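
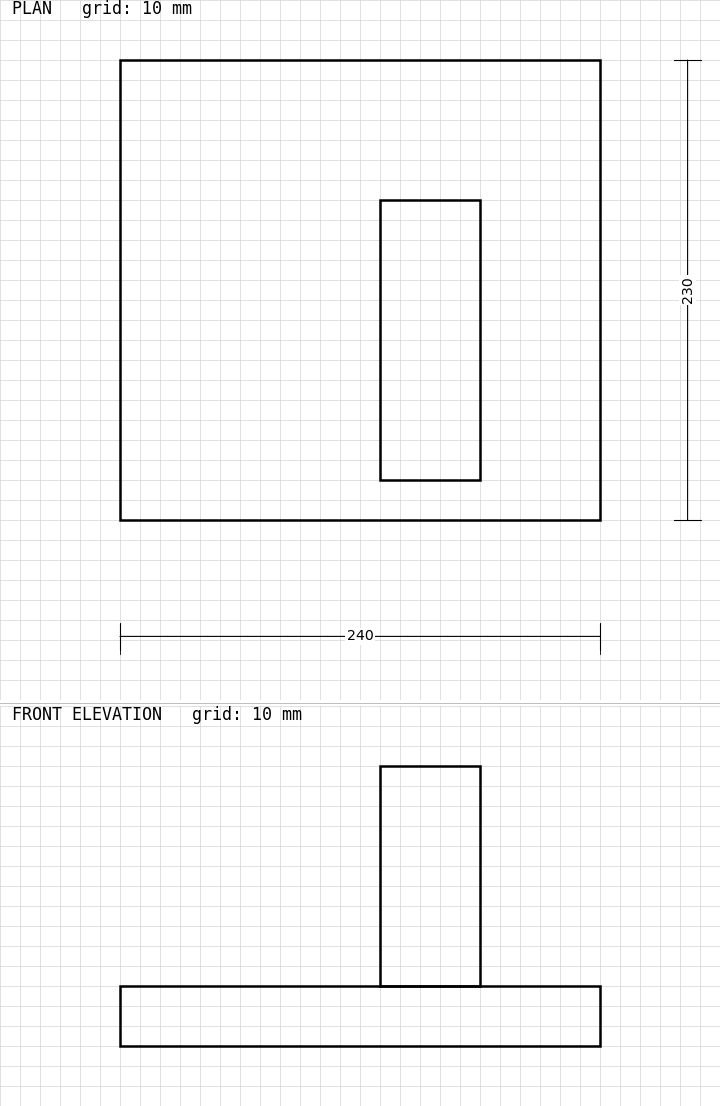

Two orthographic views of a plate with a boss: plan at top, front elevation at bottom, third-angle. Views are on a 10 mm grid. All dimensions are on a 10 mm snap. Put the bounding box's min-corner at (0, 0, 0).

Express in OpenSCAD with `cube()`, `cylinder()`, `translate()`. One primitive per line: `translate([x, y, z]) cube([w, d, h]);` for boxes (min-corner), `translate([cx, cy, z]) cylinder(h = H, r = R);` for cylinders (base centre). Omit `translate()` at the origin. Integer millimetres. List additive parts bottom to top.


cube([240, 230, 30]);
translate([130, 20, 30]) cube([50, 140, 110]);


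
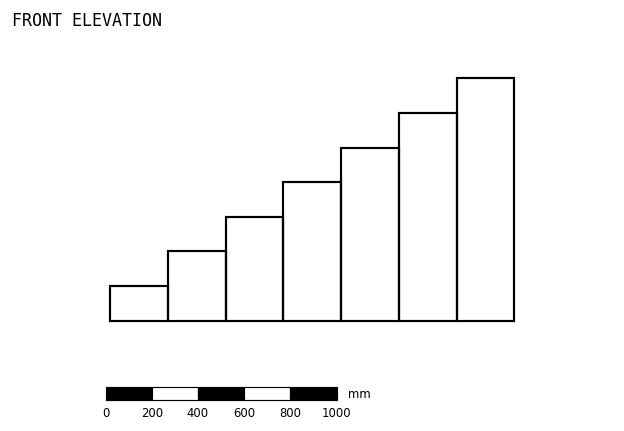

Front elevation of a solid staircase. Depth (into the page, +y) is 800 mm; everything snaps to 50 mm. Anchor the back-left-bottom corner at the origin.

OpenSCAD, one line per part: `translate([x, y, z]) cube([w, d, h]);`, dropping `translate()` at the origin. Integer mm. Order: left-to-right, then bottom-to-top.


cube([250, 800, 150]);
translate([250, 0, 0]) cube([250, 800, 300]);
translate([500, 0, 0]) cube([250, 800, 450]);
translate([750, 0, 0]) cube([250, 800, 600]);
translate([1000, 0, 0]) cube([250, 800, 750]);
translate([1250, 0, 0]) cube([250, 800, 900]);
translate([1500, 0, 0]) cube([250, 800, 1050]);


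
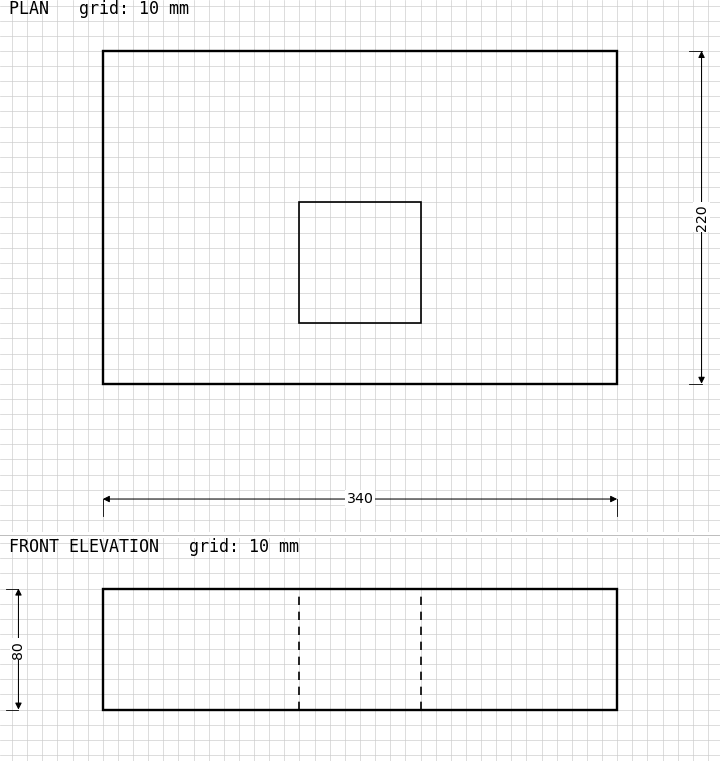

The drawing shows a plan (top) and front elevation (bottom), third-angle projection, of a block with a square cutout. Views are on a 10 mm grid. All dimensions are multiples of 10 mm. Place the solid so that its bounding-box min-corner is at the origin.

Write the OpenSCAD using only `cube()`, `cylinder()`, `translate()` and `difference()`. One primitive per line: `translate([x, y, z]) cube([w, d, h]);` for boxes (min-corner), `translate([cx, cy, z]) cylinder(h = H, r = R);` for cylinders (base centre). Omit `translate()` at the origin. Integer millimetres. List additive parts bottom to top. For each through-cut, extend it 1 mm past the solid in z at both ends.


difference() {
  cube([340, 220, 80]);
  translate([130, 40, -1]) cube([80, 80, 82]);
}


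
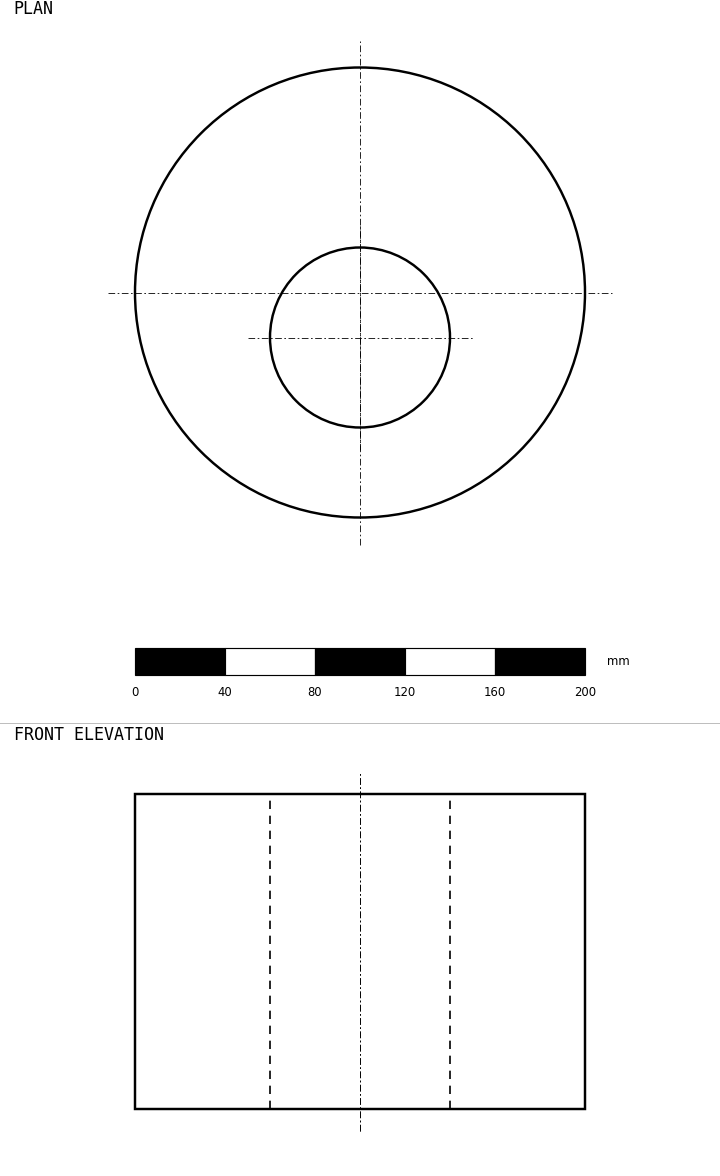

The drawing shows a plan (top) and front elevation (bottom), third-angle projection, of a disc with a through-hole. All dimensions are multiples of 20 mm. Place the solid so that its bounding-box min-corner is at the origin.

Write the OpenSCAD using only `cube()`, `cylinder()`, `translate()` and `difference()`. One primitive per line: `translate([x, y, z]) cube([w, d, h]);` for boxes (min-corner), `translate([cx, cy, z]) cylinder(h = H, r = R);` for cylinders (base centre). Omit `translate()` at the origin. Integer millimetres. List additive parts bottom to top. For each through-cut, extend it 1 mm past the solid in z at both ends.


difference() {
  translate([100, 100, 0]) cylinder(h = 140, r = 100);
  translate([100, 80, -1]) cylinder(h = 142, r = 40);
}


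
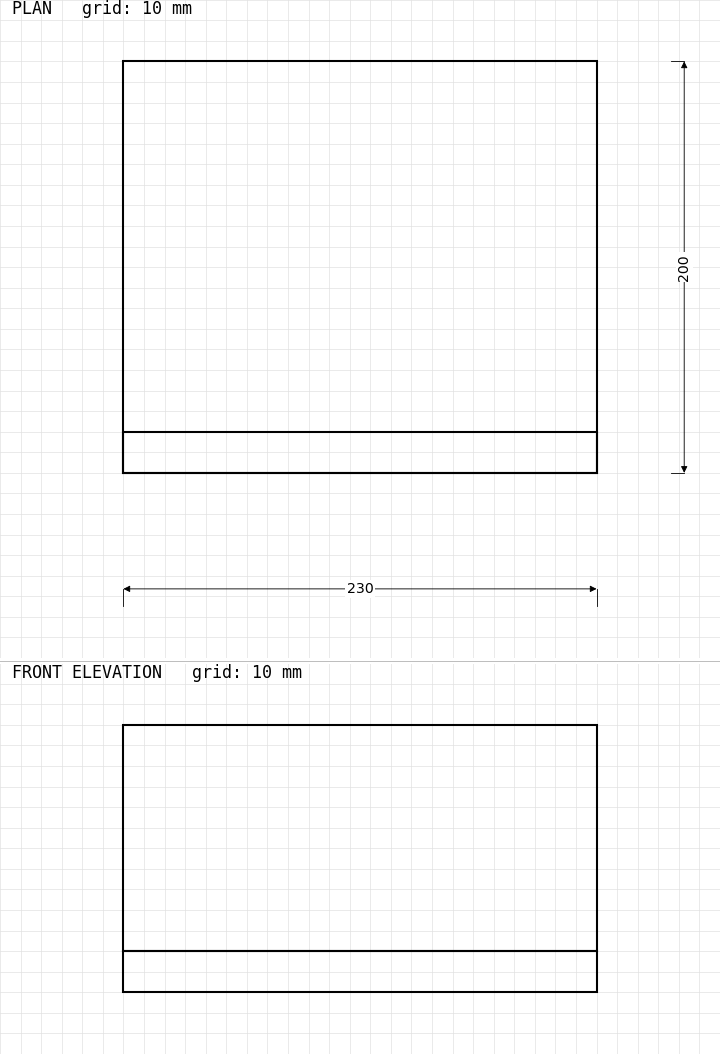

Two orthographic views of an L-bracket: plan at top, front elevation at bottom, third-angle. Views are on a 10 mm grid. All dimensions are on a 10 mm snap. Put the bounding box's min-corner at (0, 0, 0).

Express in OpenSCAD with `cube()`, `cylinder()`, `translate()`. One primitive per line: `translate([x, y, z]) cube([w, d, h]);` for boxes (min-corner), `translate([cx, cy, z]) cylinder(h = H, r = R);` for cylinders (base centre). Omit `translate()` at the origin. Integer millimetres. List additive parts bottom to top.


cube([230, 200, 20]);
translate([0, 0, 20]) cube([230, 20, 110]);


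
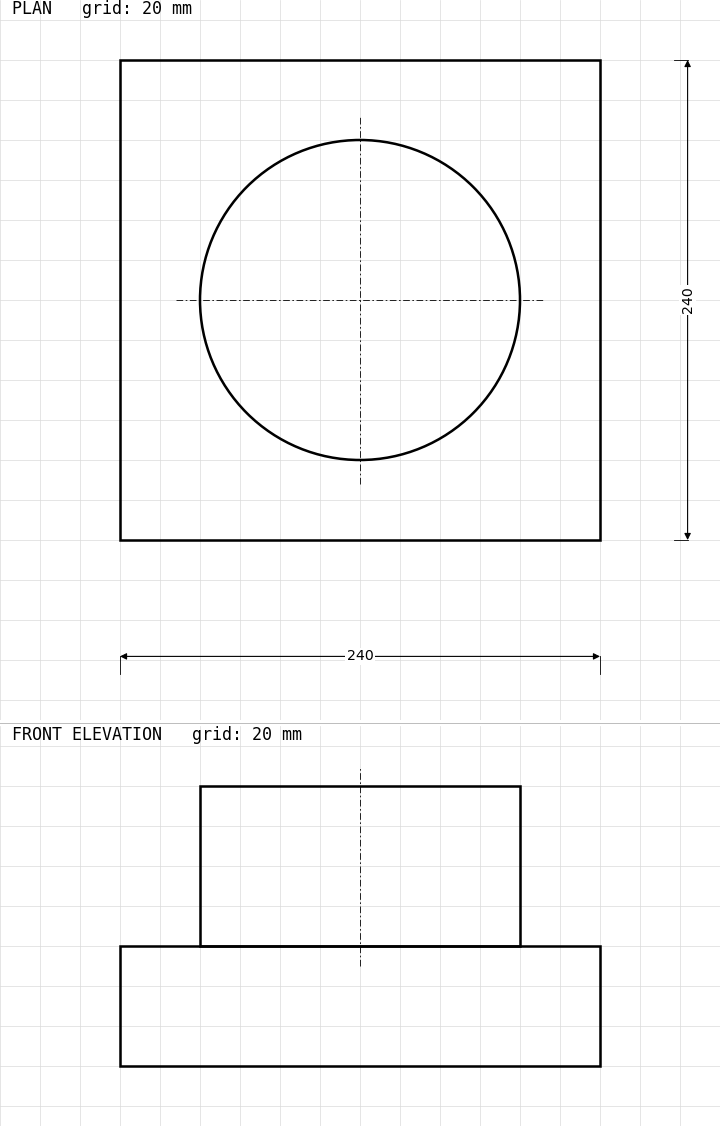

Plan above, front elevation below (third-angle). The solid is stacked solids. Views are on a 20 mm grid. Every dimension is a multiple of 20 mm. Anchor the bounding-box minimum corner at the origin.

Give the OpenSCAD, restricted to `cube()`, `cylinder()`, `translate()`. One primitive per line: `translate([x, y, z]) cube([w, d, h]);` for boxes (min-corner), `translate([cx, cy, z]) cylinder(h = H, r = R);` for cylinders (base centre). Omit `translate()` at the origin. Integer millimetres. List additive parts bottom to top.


cube([240, 240, 60]);
translate([120, 120, 60]) cylinder(h = 80, r = 80);


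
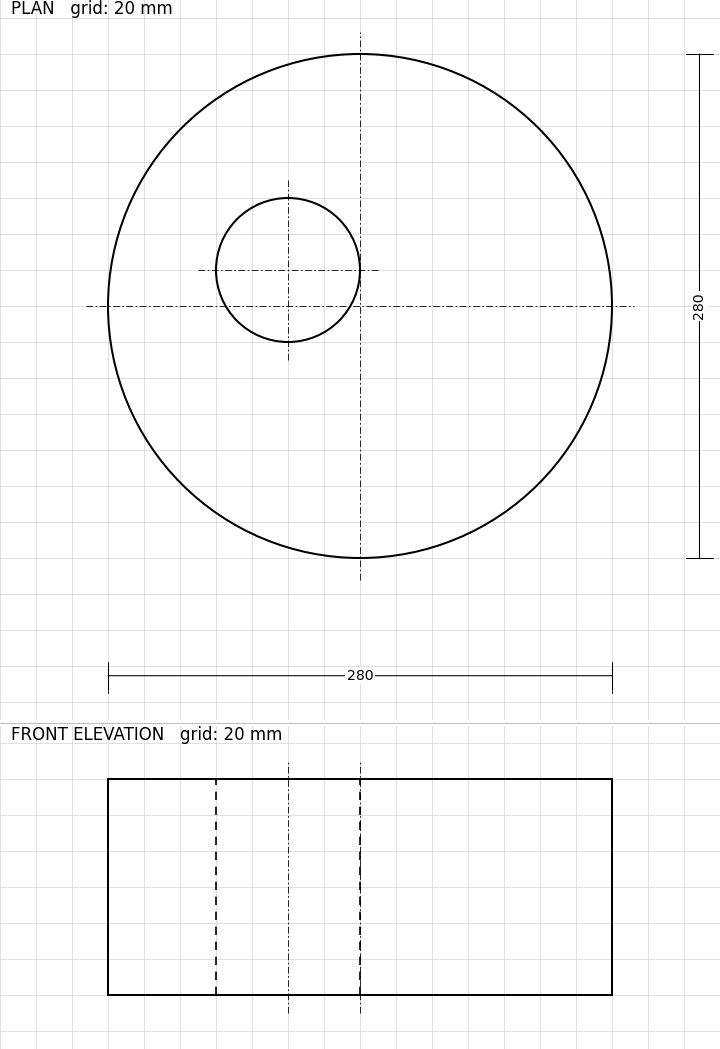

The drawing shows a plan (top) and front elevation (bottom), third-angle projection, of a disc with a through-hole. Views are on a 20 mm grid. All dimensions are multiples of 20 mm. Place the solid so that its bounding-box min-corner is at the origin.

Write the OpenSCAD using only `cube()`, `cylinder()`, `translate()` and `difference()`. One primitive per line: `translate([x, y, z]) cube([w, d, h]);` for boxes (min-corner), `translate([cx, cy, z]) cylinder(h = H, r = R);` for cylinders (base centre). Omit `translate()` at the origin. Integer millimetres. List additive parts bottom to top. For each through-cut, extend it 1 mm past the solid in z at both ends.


difference() {
  translate([140, 140, 0]) cylinder(h = 120, r = 140);
  translate([100, 160, -1]) cylinder(h = 122, r = 40);
}


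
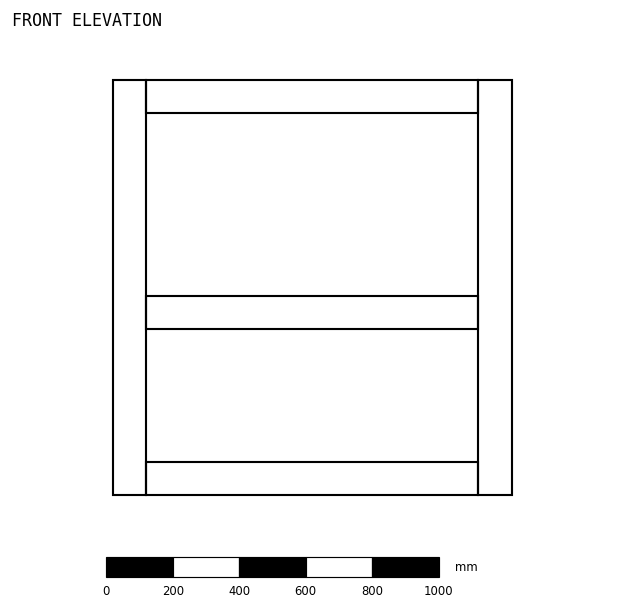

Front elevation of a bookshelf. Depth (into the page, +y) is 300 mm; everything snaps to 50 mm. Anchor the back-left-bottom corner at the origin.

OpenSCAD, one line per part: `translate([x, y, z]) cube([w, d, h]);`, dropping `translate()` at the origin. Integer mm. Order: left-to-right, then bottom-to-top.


cube([100, 300, 1250]);
translate([100, 0, 0]) cube([1000, 300, 100]);
translate([100, 0, 500]) cube([1000, 300, 100]);
translate([100, 0, 1150]) cube([1000, 300, 100]);
translate([1100, 0, 0]) cube([100, 300, 1250]);


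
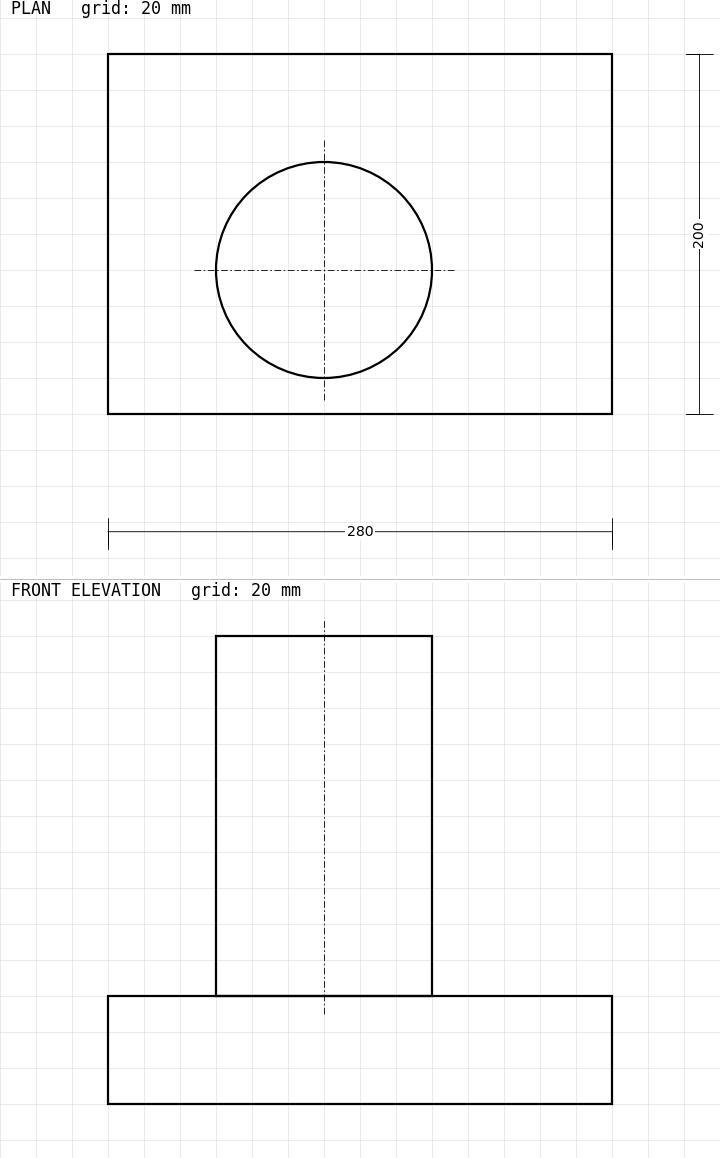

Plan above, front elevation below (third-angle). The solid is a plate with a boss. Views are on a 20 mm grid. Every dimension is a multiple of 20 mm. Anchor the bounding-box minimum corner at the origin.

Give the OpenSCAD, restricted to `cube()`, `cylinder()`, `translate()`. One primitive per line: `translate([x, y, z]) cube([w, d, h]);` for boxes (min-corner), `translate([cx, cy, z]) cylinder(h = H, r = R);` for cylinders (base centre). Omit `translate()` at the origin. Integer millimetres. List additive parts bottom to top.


cube([280, 200, 60]);
translate([120, 80, 60]) cylinder(h = 200, r = 60);


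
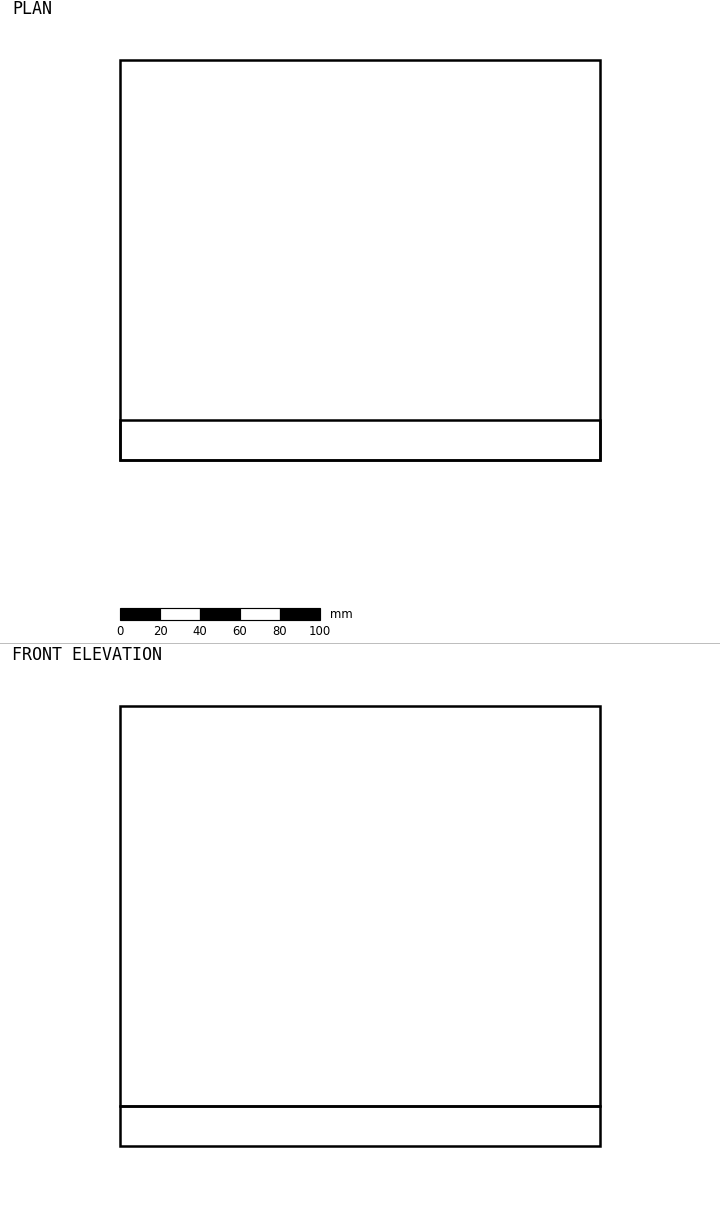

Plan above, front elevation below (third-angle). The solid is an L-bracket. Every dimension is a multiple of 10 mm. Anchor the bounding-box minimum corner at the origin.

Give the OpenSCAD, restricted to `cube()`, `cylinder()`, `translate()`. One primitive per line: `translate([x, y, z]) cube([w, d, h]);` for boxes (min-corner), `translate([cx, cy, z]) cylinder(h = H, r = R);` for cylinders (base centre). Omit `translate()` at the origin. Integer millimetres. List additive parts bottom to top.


cube([240, 200, 20]);
translate([0, 0, 20]) cube([240, 20, 200]);


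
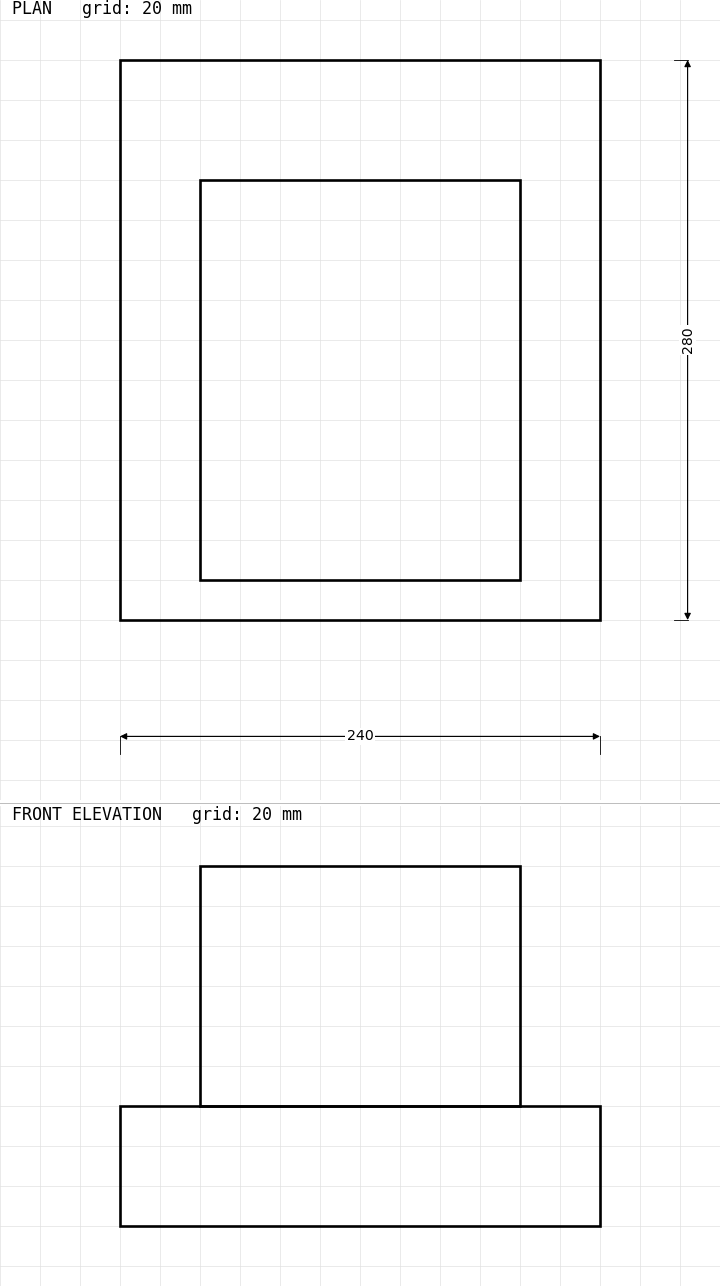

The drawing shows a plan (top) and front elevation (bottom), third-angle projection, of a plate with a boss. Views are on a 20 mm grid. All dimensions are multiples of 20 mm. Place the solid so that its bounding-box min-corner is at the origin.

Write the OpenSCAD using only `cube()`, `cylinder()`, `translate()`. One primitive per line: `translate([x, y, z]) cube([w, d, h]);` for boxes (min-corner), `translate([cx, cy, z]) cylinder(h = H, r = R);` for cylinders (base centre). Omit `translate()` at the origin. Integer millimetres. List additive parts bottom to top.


cube([240, 280, 60]);
translate([40, 20, 60]) cube([160, 200, 120]);


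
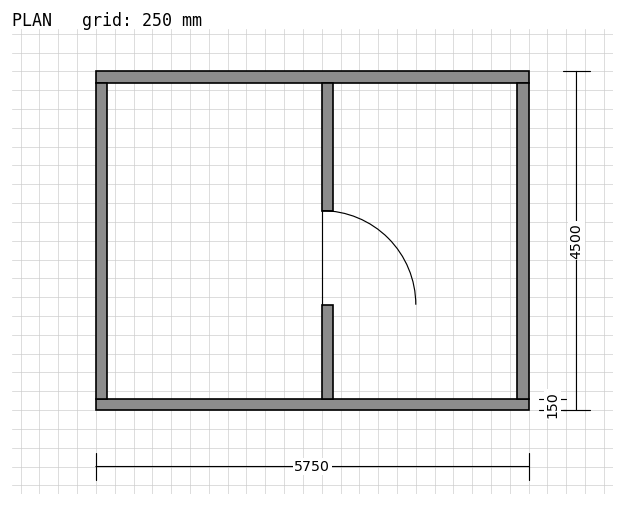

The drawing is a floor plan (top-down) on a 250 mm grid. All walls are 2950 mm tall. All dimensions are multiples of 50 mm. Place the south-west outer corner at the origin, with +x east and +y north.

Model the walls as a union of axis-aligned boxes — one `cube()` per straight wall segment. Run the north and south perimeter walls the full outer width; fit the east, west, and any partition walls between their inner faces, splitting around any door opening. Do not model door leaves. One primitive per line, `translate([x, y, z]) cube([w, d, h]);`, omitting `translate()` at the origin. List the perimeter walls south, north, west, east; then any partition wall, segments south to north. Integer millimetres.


cube([5750, 150, 2950]);
translate([0, 4350, 0]) cube([5750, 150, 2950]);
translate([0, 150, 0]) cube([150, 4200, 2950]);
translate([5600, 150, 0]) cube([150, 4200, 2950]);
translate([3000, 150, 0]) cube([150, 1250, 2950]);
translate([3000, 2650, 0]) cube([150, 1700, 2950]);


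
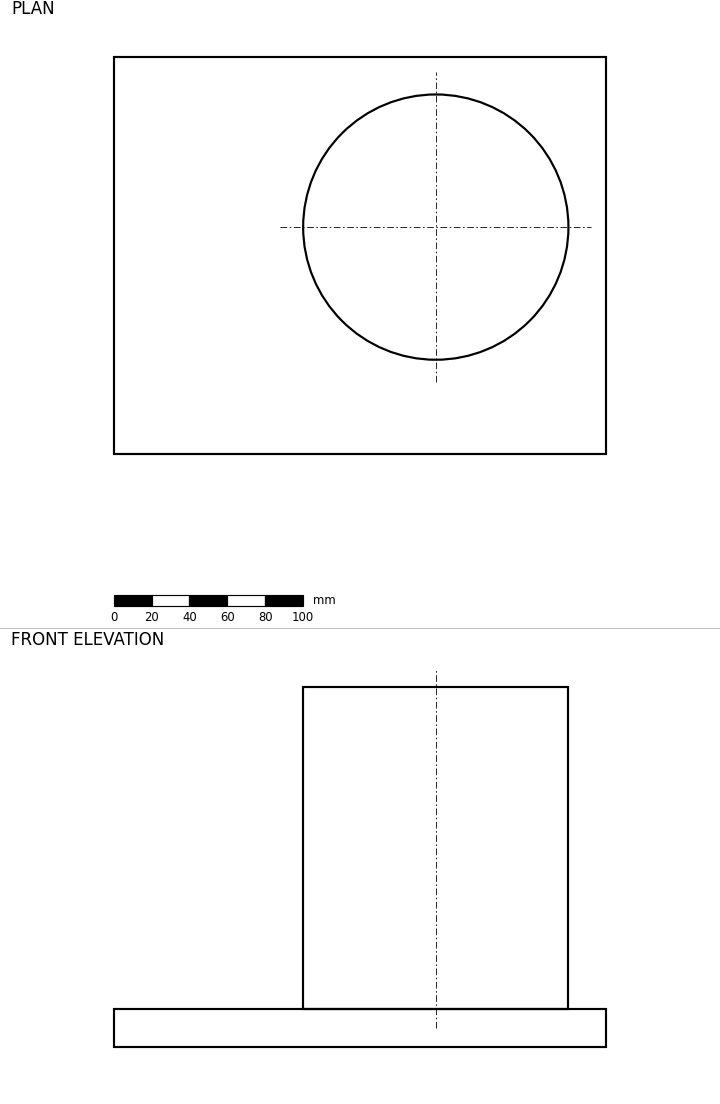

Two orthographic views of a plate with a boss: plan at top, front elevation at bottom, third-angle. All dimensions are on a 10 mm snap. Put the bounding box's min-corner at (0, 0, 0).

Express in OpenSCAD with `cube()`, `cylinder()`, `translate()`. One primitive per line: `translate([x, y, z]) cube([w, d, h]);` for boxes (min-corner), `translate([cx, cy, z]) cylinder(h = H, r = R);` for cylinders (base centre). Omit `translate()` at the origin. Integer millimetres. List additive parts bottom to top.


cube([260, 210, 20]);
translate([170, 120, 20]) cylinder(h = 170, r = 70);


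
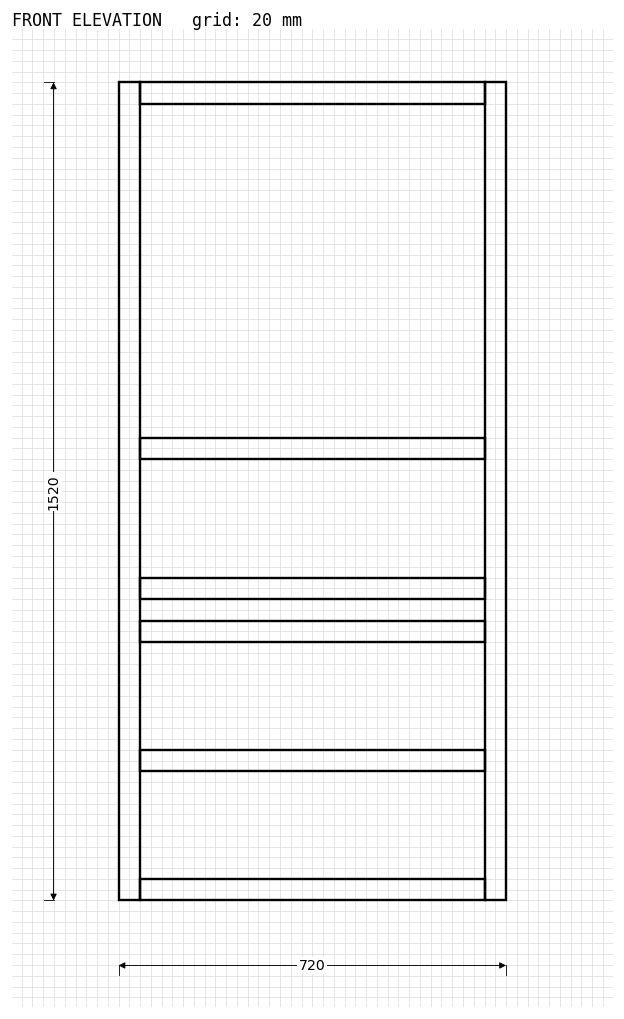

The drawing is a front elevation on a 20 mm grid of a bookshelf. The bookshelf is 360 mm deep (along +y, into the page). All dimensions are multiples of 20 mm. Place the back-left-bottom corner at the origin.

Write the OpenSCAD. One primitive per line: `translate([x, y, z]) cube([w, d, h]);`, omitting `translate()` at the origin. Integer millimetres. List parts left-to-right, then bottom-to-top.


cube([40, 360, 1520]);
translate([40, 0, 0]) cube([640, 360, 40]);
translate([40, 0, 240]) cube([640, 360, 40]);
translate([40, 0, 480]) cube([640, 360, 40]);
translate([40, 0, 560]) cube([640, 360, 40]);
translate([40, 0, 820]) cube([640, 360, 40]);
translate([40, 0, 1480]) cube([640, 360, 40]);
translate([680, 0, 0]) cube([40, 360, 1520]);


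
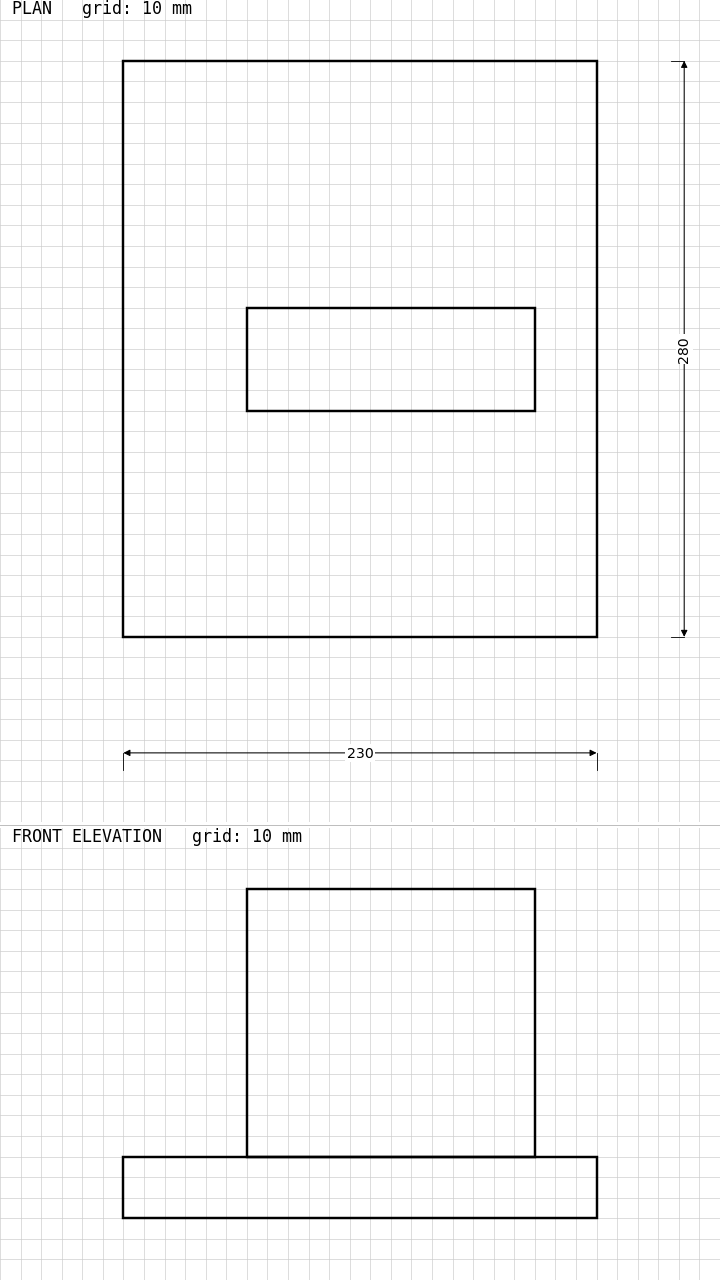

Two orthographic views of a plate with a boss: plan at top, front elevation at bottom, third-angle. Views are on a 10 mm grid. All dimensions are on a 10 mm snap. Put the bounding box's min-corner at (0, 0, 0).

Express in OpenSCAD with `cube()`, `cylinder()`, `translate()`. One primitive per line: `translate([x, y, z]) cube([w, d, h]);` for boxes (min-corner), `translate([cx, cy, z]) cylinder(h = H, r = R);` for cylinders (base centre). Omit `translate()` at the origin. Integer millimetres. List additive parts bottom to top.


cube([230, 280, 30]);
translate([60, 110, 30]) cube([140, 50, 130]);


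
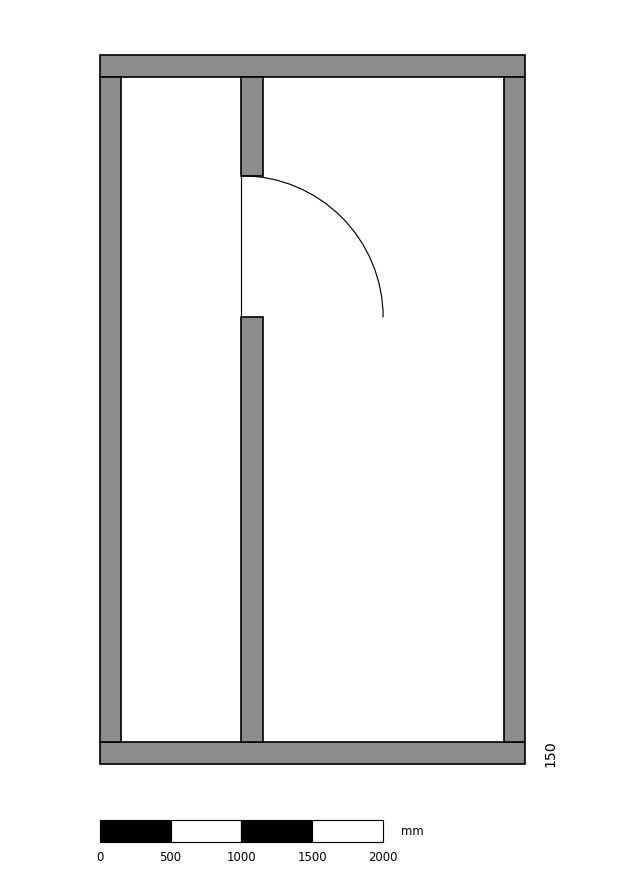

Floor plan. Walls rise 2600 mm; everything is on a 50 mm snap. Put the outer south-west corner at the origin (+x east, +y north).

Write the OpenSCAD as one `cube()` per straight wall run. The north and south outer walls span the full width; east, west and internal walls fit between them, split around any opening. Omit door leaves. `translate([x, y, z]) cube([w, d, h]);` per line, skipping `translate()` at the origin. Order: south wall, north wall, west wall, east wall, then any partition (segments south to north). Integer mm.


cube([3000, 150, 2600]);
translate([0, 4850, 0]) cube([3000, 150, 2600]);
translate([0, 150, 0]) cube([150, 4700, 2600]);
translate([2850, 150, 0]) cube([150, 4700, 2600]);
translate([1000, 150, 0]) cube([150, 3000, 2600]);
translate([1000, 4150, 0]) cube([150, 700, 2600]);


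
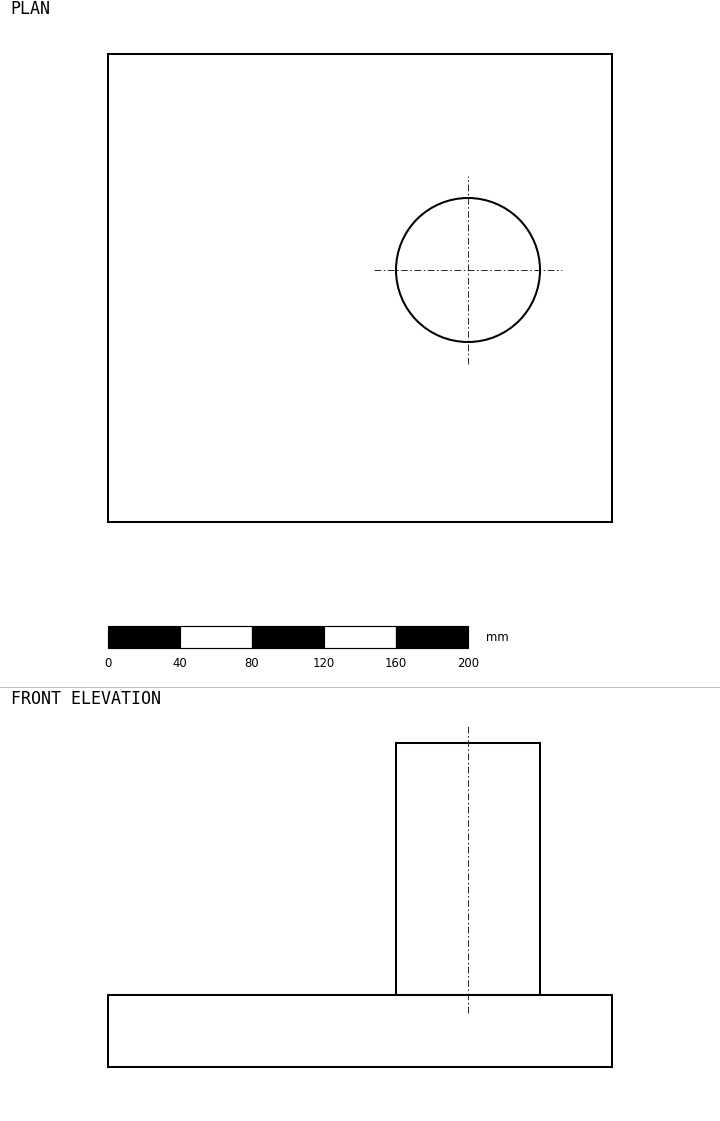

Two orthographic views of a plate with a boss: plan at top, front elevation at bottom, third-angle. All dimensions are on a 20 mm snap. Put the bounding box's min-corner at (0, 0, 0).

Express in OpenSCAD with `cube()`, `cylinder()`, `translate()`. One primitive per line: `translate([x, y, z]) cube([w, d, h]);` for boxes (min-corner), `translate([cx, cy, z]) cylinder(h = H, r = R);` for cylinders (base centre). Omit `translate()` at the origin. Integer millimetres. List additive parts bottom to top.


cube([280, 260, 40]);
translate([200, 140, 40]) cylinder(h = 140, r = 40);


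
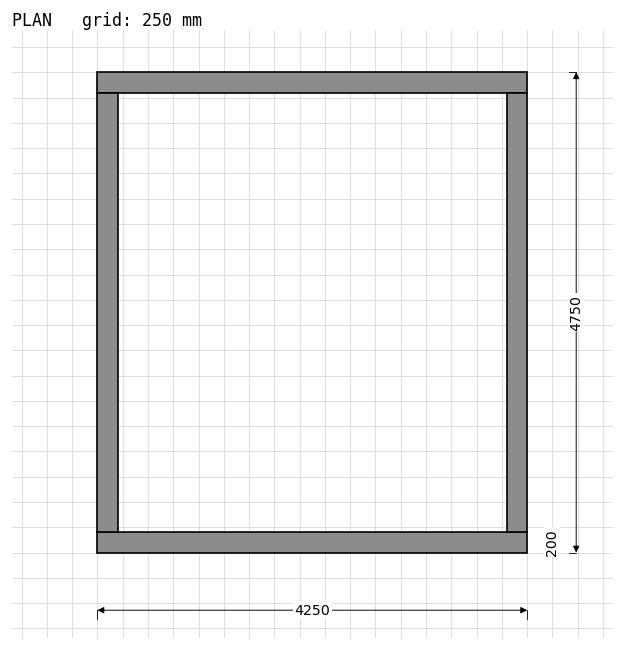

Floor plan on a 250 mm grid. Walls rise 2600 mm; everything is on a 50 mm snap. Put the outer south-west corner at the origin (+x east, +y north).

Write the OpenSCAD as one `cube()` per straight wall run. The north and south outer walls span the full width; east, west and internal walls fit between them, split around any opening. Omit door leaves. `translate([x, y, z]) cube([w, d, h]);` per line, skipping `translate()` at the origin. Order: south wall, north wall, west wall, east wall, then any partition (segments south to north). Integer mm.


cube([4250, 200, 2600]);
translate([0, 4550, 0]) cube([4250, 200, 2600]);
translate([0, 200, 0]) cube([200, 4350, 2600]);
translate([4050, 200, 0]) cube([200, 4350, 2600]);


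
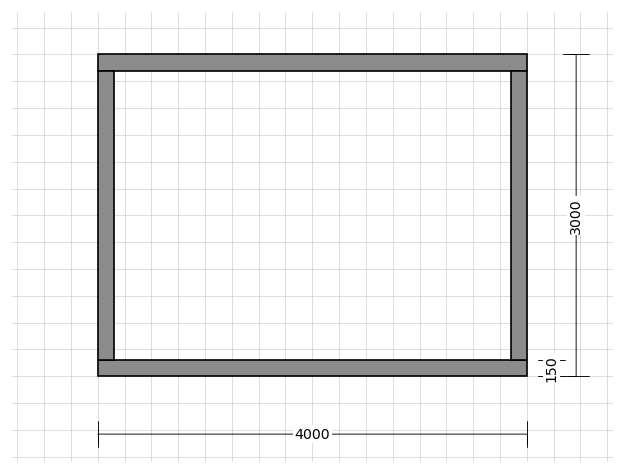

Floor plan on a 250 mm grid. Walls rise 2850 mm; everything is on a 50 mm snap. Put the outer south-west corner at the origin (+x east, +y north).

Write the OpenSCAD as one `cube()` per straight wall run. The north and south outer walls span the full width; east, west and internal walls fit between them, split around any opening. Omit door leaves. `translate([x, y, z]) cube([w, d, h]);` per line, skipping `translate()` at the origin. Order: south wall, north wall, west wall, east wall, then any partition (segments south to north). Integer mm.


cube([4000, 150, 2850]);
translate([0, 2850, 0]) cube([4000, 150, 2850]);
translate([0, 150, 0]) cube([150, 2700, 2850]);
translate([3850, 150, 0]) cube([150, 2700, 2850]);


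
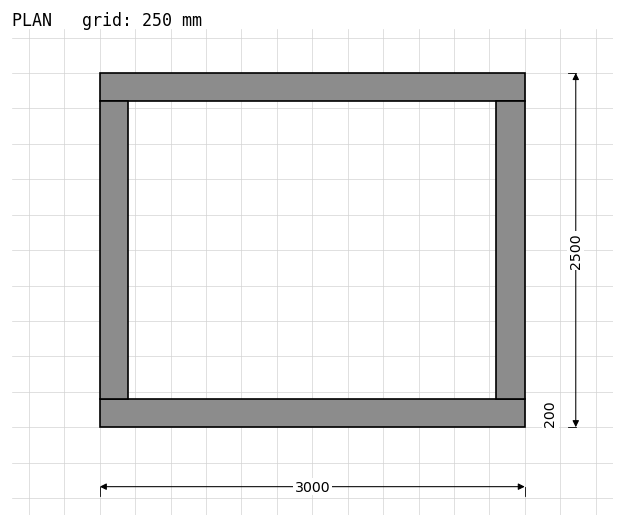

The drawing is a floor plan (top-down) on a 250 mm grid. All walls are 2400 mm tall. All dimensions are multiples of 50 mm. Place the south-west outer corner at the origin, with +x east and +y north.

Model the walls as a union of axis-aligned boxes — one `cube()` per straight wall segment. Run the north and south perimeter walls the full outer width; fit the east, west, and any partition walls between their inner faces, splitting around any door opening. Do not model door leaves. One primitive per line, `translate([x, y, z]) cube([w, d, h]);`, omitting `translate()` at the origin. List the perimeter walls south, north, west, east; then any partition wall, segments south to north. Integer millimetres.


cube([3000, 200, 2400]);
translate([0, 2300, 0]) cube([3000, 200, 2400]);
translate([0, 200, 0]) cube([200, 2100, 2400]);
translate([2800, 200, 0]) cube([200, 2100, 2400]);


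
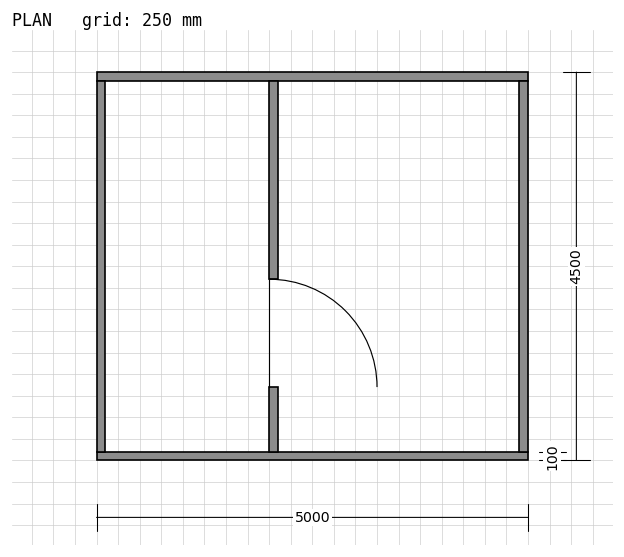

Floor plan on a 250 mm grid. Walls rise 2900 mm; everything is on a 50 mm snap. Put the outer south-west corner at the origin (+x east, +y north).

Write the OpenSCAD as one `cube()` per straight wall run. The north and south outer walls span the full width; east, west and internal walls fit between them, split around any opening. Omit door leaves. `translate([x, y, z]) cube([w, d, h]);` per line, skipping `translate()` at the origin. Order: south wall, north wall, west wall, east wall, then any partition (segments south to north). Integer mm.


cube([5000, 100, 2900]);
translate([0, 4400, 0]) cube([5000, 100, 2900]);
translate([0, 100, 0]) cube([100, 4300, 2900]);
translate([4900, 100, 0]) cube([100, 4300, 2900]);
translate([2000, 100, 0]) cube([100, 750, 2900]);
translate([2000, 2100, 0]) cube([100, 2300, 2900]);


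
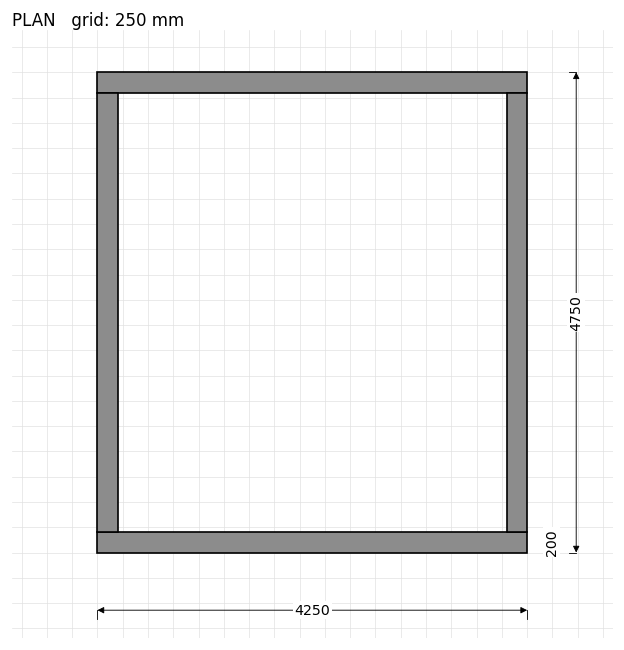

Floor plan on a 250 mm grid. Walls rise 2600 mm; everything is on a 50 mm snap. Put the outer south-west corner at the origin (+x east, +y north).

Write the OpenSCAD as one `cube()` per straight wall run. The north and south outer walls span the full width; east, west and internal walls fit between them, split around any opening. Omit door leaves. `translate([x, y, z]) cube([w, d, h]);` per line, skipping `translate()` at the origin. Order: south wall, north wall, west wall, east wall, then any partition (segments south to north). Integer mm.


cube([4250, 200, 2600]);
translate([0, 4550, 0]) cube([4250, 200, 2600]);
translate([0, 200, 0]) cube([200, 4350, 2600]);
translate([4050, 200, 0]) cube([200, 4350, 2600]);


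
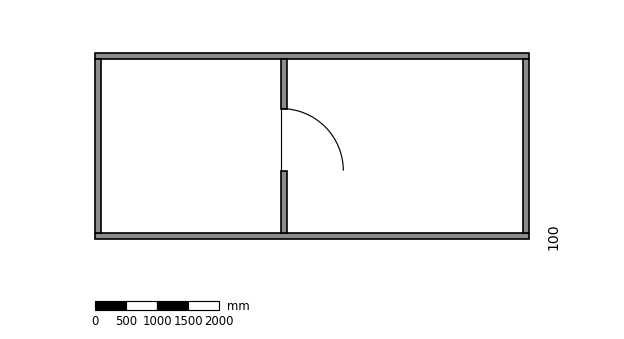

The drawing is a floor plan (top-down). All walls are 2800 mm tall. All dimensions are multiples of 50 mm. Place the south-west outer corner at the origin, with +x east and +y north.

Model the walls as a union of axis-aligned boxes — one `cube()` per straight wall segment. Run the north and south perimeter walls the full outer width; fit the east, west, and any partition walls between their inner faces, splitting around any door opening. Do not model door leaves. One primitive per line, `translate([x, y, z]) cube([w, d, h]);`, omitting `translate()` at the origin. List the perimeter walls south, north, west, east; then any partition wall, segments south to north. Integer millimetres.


cube([7000, 100, 2800]);
translate([0, 2900, 0]) cube([7000, 100, 2800]);
translate([0, 100, 0]) cube([100, 2800, 2800]);
translate([6900, 100, 0]) cube([100, 2800, 2800]);
translate([3000, 100, 0]) cube([100, 1000, 2800]);
translate([3000, 2100, 0]) cube([100, 800, 2800]);


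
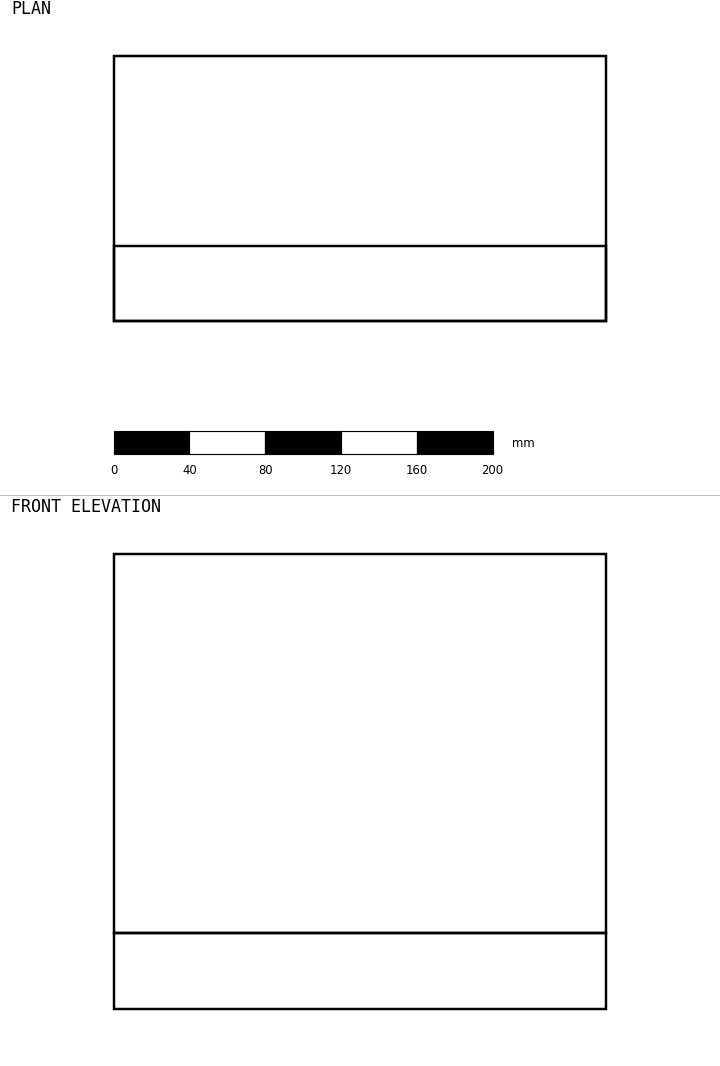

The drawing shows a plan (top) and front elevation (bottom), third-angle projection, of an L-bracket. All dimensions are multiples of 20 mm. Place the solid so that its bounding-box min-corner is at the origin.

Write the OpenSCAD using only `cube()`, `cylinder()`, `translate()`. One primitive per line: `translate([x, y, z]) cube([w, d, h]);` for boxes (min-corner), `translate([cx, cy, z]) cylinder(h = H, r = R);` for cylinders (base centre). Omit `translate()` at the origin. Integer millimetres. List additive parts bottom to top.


cube([260, 140, 40]);
translate([0, 0, 40]) cube([260, 40, 200]);


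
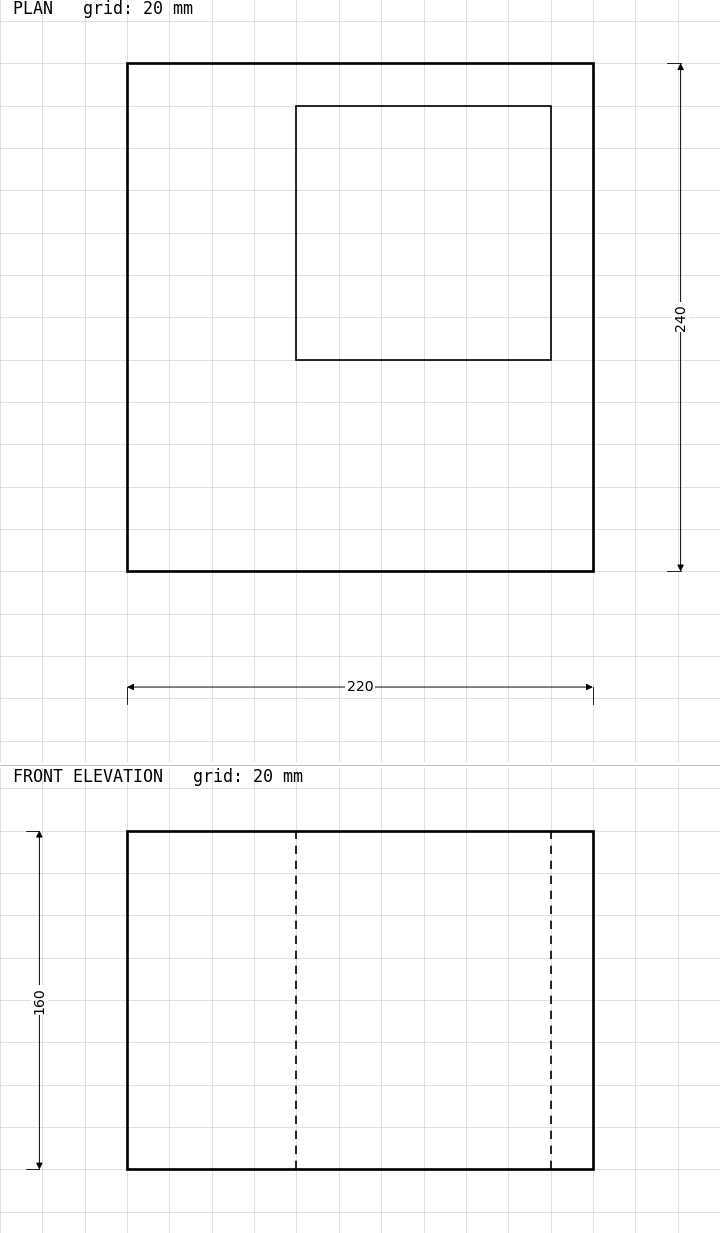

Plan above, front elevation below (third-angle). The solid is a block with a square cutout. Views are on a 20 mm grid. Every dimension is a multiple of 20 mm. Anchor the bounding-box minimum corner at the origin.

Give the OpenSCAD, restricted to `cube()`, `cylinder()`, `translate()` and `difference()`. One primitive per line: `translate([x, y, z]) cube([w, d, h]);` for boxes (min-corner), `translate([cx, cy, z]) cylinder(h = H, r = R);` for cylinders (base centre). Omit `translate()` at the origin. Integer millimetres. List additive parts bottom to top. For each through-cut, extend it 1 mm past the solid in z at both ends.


difference() {
  cube([220, 240, 160]);
  translate([80, 100, -1]) cube([120, 120, 162]);
}


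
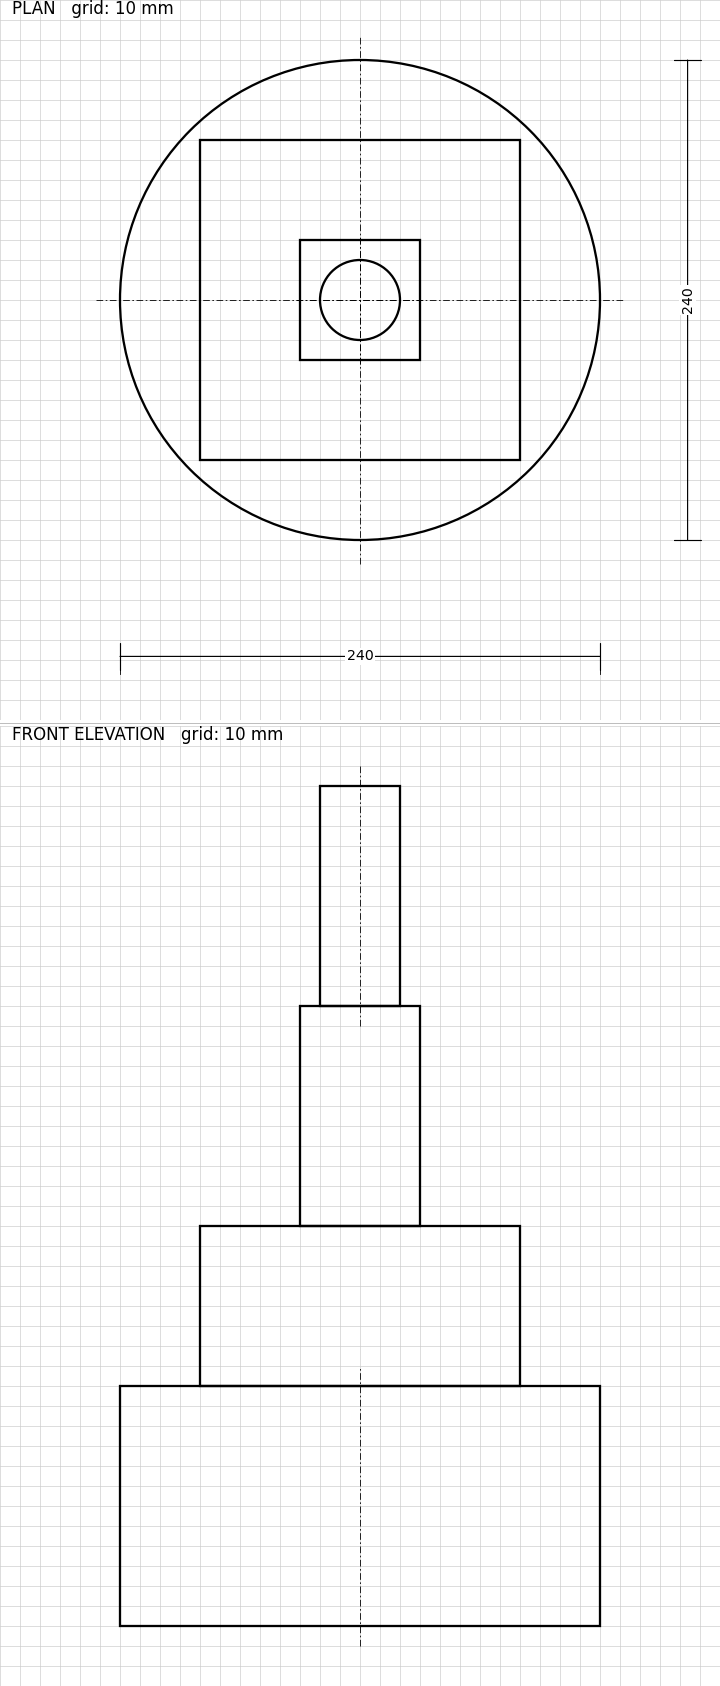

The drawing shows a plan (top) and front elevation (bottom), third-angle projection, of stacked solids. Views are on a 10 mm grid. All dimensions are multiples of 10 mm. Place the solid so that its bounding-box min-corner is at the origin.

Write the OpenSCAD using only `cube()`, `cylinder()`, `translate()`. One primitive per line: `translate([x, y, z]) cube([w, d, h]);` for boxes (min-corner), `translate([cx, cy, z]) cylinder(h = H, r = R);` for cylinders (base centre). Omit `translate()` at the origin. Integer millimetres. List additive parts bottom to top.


translate([120, 120, 0]) cylinder(h = 120, r = 120);
translate([40, 40, 120]) cube([160, 160, 80]);
translate([90, 90, 200]) cube([60, 60, 110]);
translate([120, 120, 310]) cylinder(h = 110, r = 20);


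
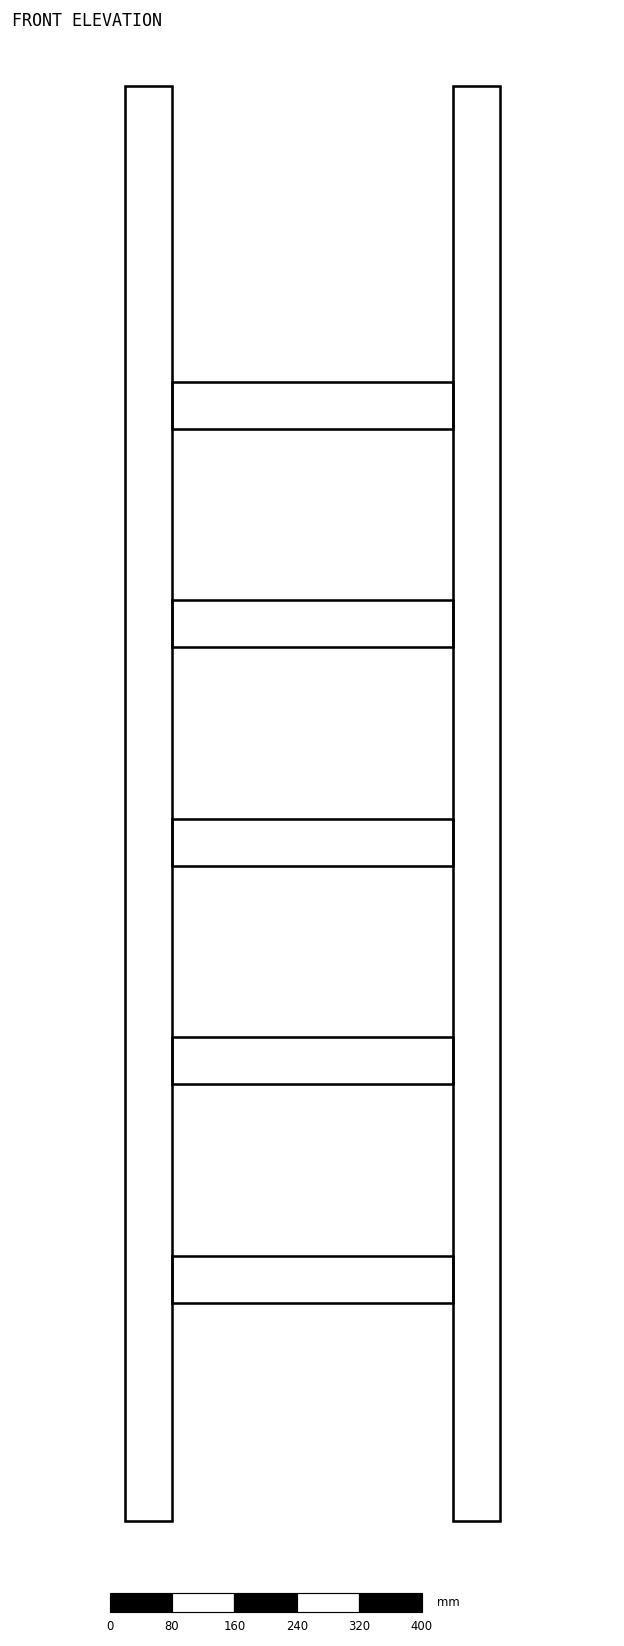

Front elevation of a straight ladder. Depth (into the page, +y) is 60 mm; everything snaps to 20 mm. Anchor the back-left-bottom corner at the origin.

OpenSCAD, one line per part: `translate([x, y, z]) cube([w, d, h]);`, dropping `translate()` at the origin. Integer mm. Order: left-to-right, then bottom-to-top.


cube([60, 60, 1840]);
translate([60, 0, 280]) cube([360, 60, 60]);
translate([60, 0, 560]) cube([360, 60, 60]);
translate([60, 0, 840]) cube([360, 60, 60]);
translate([60, 0, 1120]) cube([360, 60, 60]);
translate([60, 0, 1400]) cube([360, 60, 60]);
translate([420, 0, 0]) cube([60, 60, 1840]);


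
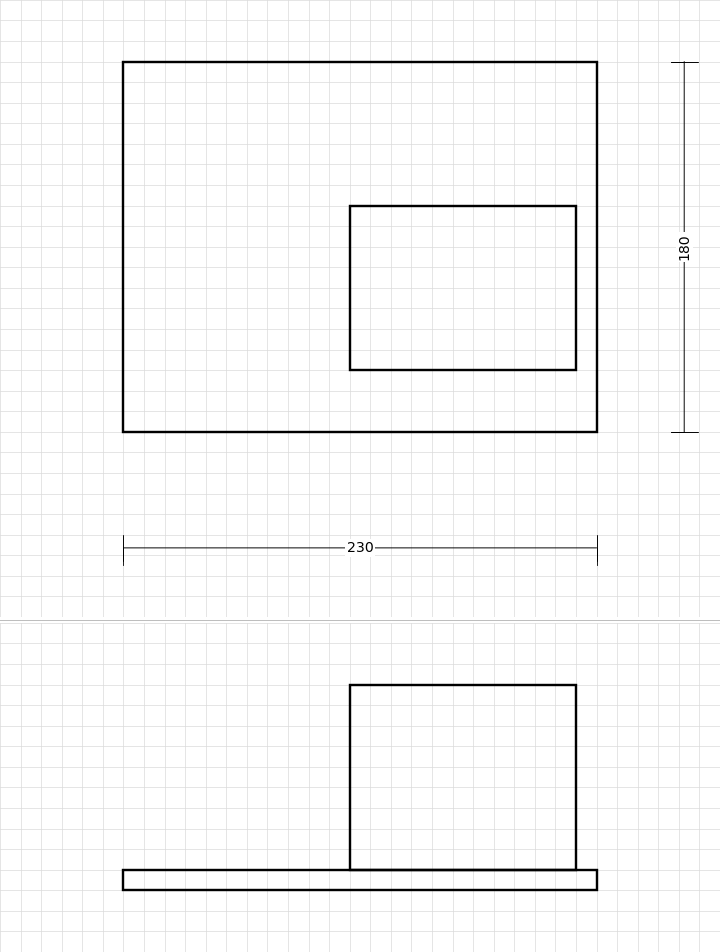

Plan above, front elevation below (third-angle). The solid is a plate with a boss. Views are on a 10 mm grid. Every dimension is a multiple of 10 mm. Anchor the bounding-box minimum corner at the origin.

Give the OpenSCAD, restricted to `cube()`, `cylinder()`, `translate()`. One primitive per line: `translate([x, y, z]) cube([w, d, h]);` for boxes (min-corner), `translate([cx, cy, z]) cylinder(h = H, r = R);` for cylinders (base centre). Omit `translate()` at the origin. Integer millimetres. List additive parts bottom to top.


cube([230, 180, 10]);
translate([110, 30, 10]) cube([110, 80, 90]);


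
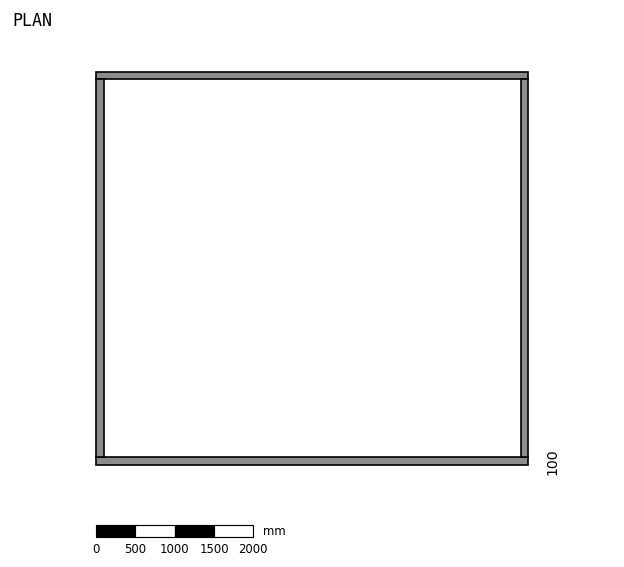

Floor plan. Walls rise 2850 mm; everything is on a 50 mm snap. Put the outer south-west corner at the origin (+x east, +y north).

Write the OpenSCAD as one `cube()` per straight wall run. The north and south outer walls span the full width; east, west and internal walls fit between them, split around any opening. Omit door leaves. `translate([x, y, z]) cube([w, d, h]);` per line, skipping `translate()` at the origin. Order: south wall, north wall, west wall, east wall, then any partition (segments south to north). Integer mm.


cube([5500, 100, 2850]);
translate([0, 4900, 0]) cube([5500, 100, 2850]);
translate([0, 100, 0]) cube([100, 4800, 2850]);
translate([5400, 100, 0]) cube([100, 4800, 2850]);


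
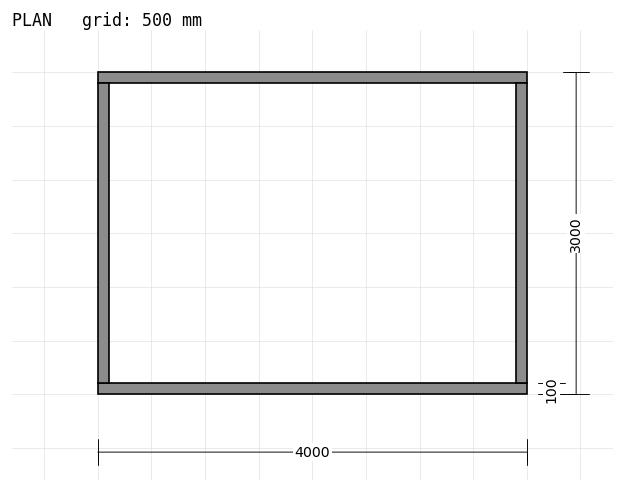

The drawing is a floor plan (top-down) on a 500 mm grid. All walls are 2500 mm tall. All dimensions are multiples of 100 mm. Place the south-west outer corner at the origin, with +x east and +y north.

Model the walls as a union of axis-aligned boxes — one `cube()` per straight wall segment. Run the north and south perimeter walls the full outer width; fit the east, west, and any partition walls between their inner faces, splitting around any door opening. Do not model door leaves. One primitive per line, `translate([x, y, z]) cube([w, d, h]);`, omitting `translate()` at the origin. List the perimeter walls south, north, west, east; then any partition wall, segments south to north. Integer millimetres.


cube([4000, 100, 2500]);
translate([0, 2900, 0]) cube([4000, 100, 2500]);
translate([0, 100, 0]) cube([100, 2800, 2500]);
translate([3900, 100, 0]) cube([100, 2800, 2500]);


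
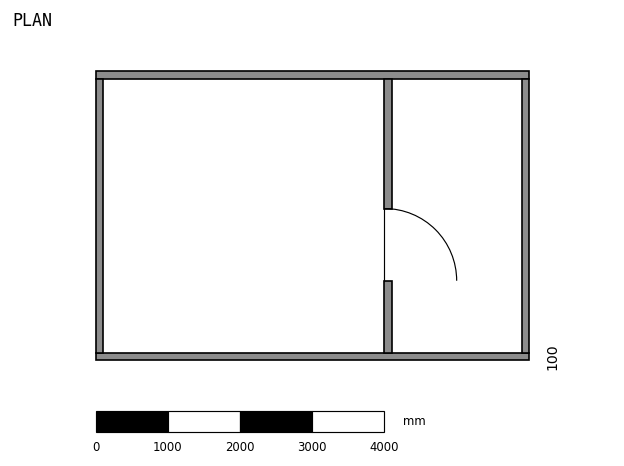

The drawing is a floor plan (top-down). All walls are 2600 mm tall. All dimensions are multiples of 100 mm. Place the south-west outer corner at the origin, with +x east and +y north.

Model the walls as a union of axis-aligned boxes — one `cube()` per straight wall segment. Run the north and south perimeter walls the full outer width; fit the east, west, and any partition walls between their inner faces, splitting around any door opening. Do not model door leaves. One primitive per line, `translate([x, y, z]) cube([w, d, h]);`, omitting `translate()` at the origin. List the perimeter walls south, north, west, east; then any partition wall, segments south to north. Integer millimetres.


cube([6000, 100, 2600]);
translate([0, 3900, 0]) cube([6000, 100, 2600]);
translate([0, 100, 0]) cube([100, 3800, 2600]);
translate([5900, 100, 0]) cube([100, 3800, 2600]);
translate([4000, 100, 0]) cube([100, 1000, 2600]);
translate([4000, 2100, 0]) cube([100, 1800, 2600]);


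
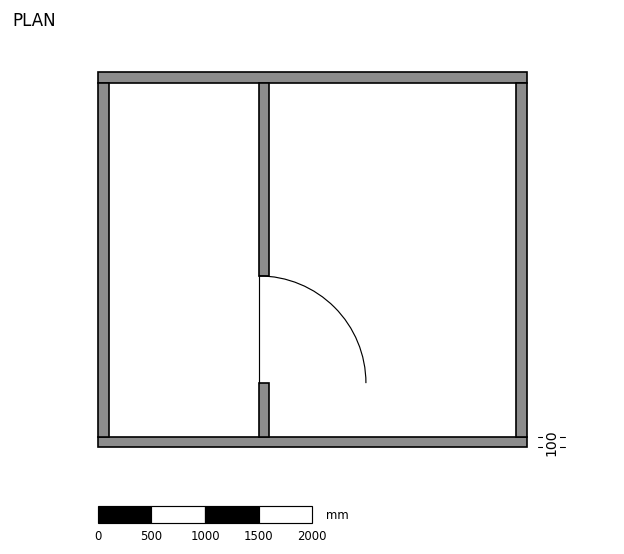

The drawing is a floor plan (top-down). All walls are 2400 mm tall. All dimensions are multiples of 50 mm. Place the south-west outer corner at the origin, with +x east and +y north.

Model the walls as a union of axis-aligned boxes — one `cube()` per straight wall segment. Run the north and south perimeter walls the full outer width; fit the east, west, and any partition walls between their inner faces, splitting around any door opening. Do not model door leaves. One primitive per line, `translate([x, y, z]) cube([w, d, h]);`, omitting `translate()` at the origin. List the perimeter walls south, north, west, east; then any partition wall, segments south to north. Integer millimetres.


cube([4000, 100, 2400]);
translate([0, 3400, 0]) cube([4000, 100, 2400]);
translate([0, 100, 0]) cube([100, 3300, 2400]);
translate([3900, 100, 0]) cube([100, 3300, 2400]);
translate([1500, 100, 0]) cube([100, 500, 2400]);
translate([1500, 1600, 0]) cube([100, 1800, 2400]);


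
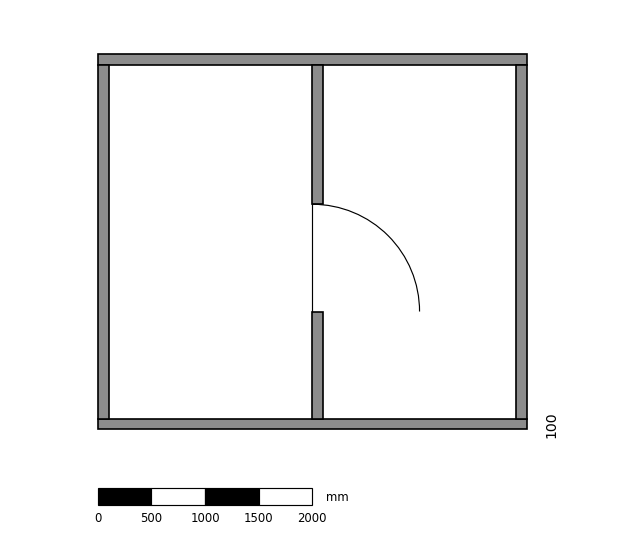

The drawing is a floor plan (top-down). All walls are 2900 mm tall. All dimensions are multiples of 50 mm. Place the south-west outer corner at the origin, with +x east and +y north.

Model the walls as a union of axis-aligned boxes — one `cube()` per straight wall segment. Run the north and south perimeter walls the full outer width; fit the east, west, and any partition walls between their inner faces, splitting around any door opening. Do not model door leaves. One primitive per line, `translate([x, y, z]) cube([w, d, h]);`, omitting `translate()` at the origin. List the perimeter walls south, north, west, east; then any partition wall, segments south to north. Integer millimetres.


cube([4000, 100, 2900]);
translate([0, 3400, 0]) cube([4000, 100, 2900]);
translate([0, 100, 0]) cube([100, 3300, 2900]);
translate([3900, 100, 0]) cube([100, 3300, 2900]);
translate([2000, 100, 0]) cube([100, 1000, 2900]);
translate([2000, 2100, 0]) cube([100, 1300, 2900]);


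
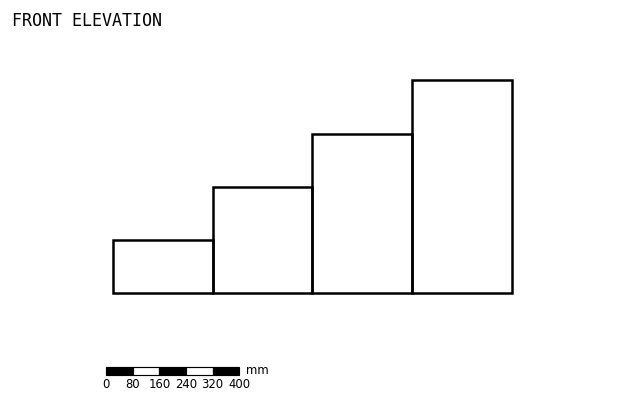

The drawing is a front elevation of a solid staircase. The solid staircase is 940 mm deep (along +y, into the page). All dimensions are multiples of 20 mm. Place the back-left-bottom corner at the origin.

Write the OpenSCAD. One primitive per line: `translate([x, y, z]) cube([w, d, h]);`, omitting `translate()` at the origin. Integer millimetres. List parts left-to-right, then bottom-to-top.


cube([300, 940, 160]);
translate([300, 0, 0]) cube([300, 940, 320]);
translate([600, 0, 0]) cube([300, 940, 480]);
translate([900, 0, 0]) cube([300, 940, 640]);


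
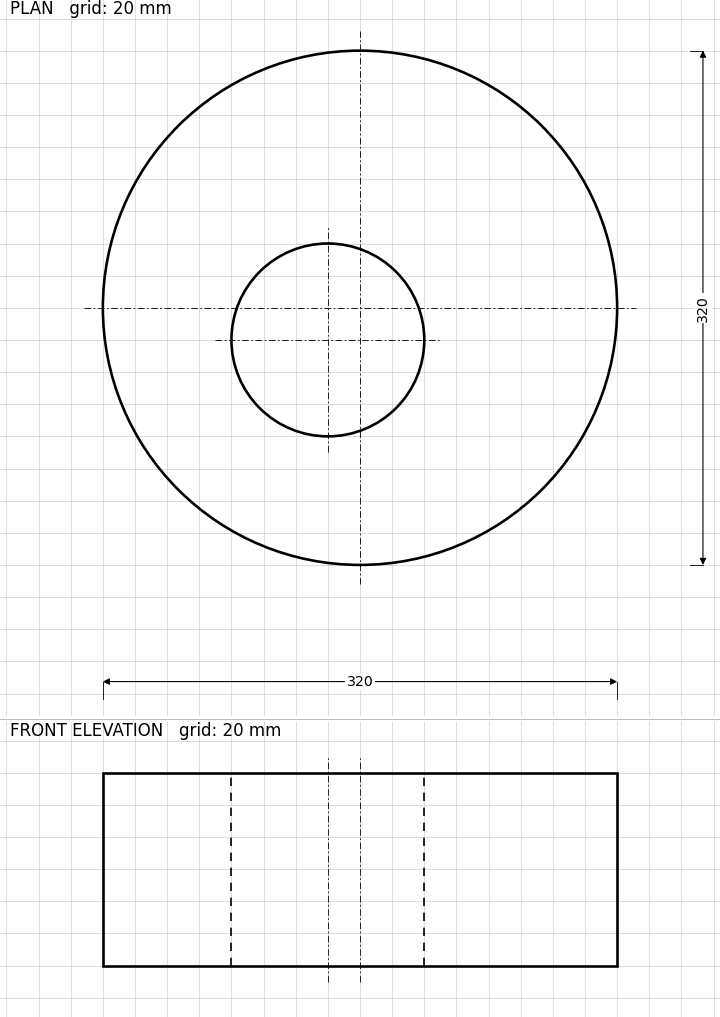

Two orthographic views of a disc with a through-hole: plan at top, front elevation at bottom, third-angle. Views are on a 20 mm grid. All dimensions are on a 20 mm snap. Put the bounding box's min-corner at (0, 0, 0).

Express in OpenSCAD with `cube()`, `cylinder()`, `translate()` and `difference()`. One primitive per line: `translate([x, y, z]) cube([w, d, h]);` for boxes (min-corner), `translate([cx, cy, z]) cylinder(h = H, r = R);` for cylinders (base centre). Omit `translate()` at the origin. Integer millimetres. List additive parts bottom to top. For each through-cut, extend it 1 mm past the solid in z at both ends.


difference() {
  translate([160, 160, 0]) cylinder(h = 120, r = 160);
  translate([140, 140, -1]) cylinder(h = 122, r = 60);
}


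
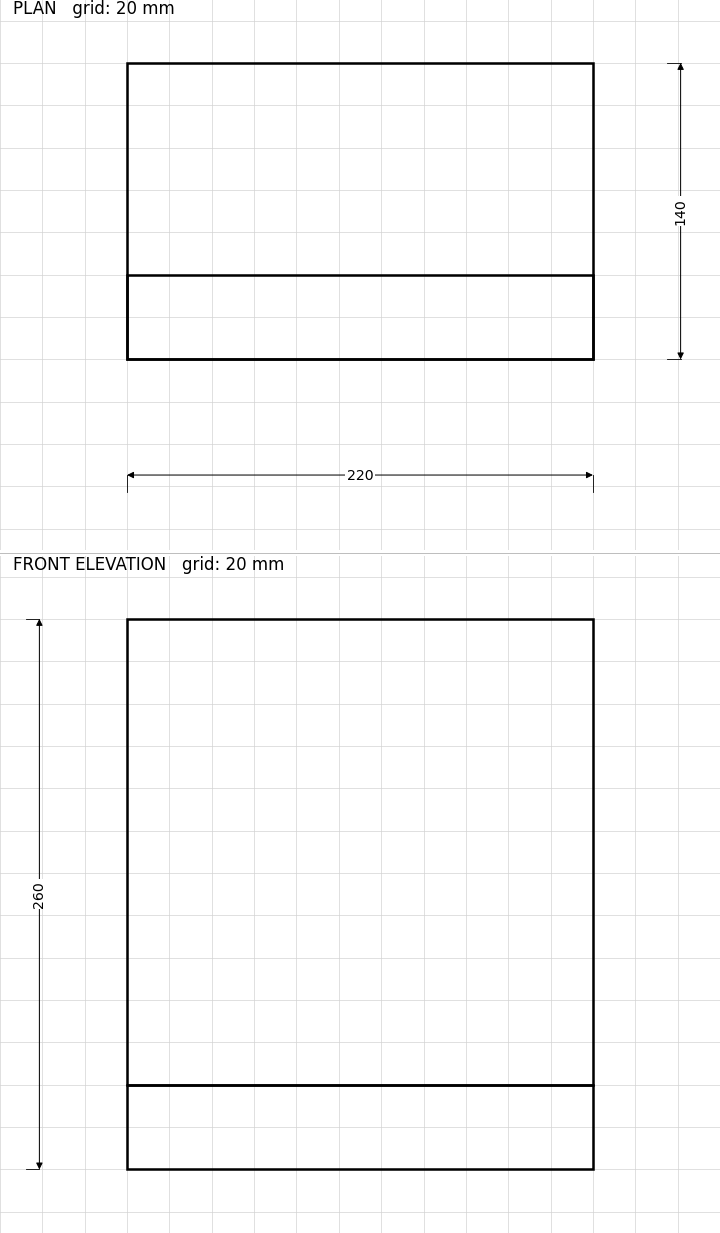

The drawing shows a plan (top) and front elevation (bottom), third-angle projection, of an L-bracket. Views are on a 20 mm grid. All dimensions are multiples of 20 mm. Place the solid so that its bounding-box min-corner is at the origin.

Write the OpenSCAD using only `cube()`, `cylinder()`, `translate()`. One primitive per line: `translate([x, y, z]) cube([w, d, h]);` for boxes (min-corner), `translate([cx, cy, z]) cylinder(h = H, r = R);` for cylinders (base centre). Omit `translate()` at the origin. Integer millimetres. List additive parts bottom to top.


cube([220, 140, 40]);
translate([0, 0, 40]) cube([220, 40, 220]);
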